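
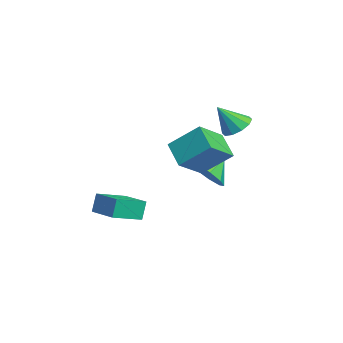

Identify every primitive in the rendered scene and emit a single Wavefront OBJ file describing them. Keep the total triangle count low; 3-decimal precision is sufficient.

v -1.249 2.816 0.412
v -0.39 3.272 0.292
v -1.571 3.604 1.108
v -0.832 3.492 -0.162
v -1.469 3.396 -0.347
v -2.004 3.028 -0.177
v -2.185 2.561 0.269
v -1.928 2.213 0.781
v -1.354 2.147 1.121
v -0.731 2.394 1.129
v -0.35 2.838 0.801
v 2.896 0.737 3.542
v 3.319 1.902 4.57
v 2.025 1.741 2.764
v 2.447 2.905 3.793
v 3.913 1.035 2.787
v 4.335 2.199 3.816
v 3.041 2.038 2.01
v 3.464 3.203 3.038
v -0.856 4.01 3.162
v -0.224 3.728 2.898
v -0.764 3.17 4.278
v -0.12 4.088 3.16
v -0.297 4.418 3.423
v -0.688 4.592 3.586
v -1.142 4.544 3.587
v -1.488 4.291 3.425
v -1.592 3.931 3.163
v -1.415 3.601 2.9
v -1.024 3.427 2.738
v -0.57 3.476 2.737
v 0.582 -2.028 -0.791
v 0.368 -1.831 0.103
v 0.009 -0.805 -1.197
v -0.205 -0.608 -0.303
v 1.945 -1.332 -0.617
v 1.731 -1.135 0.277
v 1.372 -0.109 -1.023
v 1.158 0.088 -0.129
f 2 1 4
f 2 4 3
f 4 1 5
f 4 5 3
f 5 1 6
f 5 6 3
f 6 1 7
f 6 7 3
f 7 1 8
f 7 8 3
f 8 1 9
f 8 9 3
f 9 1 10
f 9 10 3
f 10 1 11
f 10 11 3
f 11 1 2
f 11 2 3
f 13 15 12
f 16 13 12
f 12 15 14
f 14 16 12
f 13 19 15
f 17 13 16
f 17 19 13
f 15 19 14
f 18 16 14
f 14 19 18
f 18 17 16
f 19 17 18
f 21 20 23
f 21 23 22
f 23 20 24
f 23 24 22
f 24 20 25
f 24 25 22
f 25 20 26
f 25 26 22
f 26 20 27
f 26 27 22
f 27 20 28
f 27 28 22
f 28 20 29
f 28 29 22
f 29 20 30
f 29 30 22
f 30 20 31
f 30 31 22
f 31 20 21
f 31 21 22
f 33 35 32
f 36 33 32
f 32 35 34
f 34 36 32
f 33 39 35
f 37 33 36
f 37 39 33
f 35 39 34
f 38 36 34
f 34 39 38
f 38 37 36
f 39 37 38



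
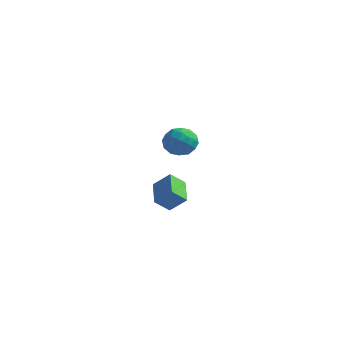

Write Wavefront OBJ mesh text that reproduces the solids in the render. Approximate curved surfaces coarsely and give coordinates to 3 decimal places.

v 1.502 -2.784 1.256
v 1.116 -3.526 1.955
v 2.364 -2.463 2.071
v 1.979 -3.205 2.771
v 2.541 -3.935 0.609
v 2.156 -4.677 1.309
v 3.404 -3.614 1.425
v 3.018 -4.356 2.124
v -2.673 4.147 2.314
v -2.286 3.753 3.222
v -2.694 2.567 1.638
v -2.307 2.173 2.546
v -3.296 2.558 2.513
v -3.283 3.534 2.931
v -1.697 2.786 1.929
v -1.684 3.762 2.347
v -1.682 2.912 2.983
v -2.671 2.771 3.344
v -2.309 3.549 1.516
v -3.298 3.408 1.877
v -2.477 4.088 2.827
v -2.503 2.232 2.033
v -3.084 2.457 2.014
v -2.856 2.226 2.547
v -3.064 3.96 2.657
v -2.836 3.728 3.19
v -3.43 3.026 2.773
v -2.144 2.592 1.67
v -1.916 2.36 2.203
v -2.124 4.094 2.313
v -1.896 3.863 2.846
v -1.55 3.294 2.087
v -1.895 3.363 3.22
v -1.908 2.435 2.823
v -1.549 2.795 2.461
v -1.541 3.368 2.706
v -2.476 3.28 3.433
v -2.489 2.352 3.035
v -3.07 2.577 3.016
v -3.063 3.151 3.262
v -2.121 2.786 3.293
v -2.491 3.968 1.825
v -2.504 3.04 1.427
v -1.917 3.169 1.598
v -1.91 3.743 1.844
v -3.072 3.885 2.037
v -3.085 2.957 1.64
v -3.439 2.952 2.154
v -3.431 3.525 2.399
v -2.859 3.534 1.567
f 2 4 1
f 5 2 1
f 1 4 3
f 3 5 1
f 2 8 4
f 6 2 5
f 6 8 2
f 4 8 3
f 7 5 3
f 3 8 7
f 7 6 5
f 8 6 7
f 9 46 25
f 46 20 49
f 25 49 14
f 46 49 25
f 9 25 21
f 25 14 26
f 21 26 10
f 25 26 21
f 9 21 30
f 21 10 31
f 30 31 16
f 21 31 30
f 9 30 42
f 30 16 45
f 42 45 19
f 30 45 42
f 9 42 46
f 42 19 50
f 46 50 20
f 42 50 46
f 10 26 37
f 26 14 40
f 37 40 18
f 26 40 37
f 14 49 27
f 49 20 48
f 27 48 13
f 49 48 27
f 20 50 47
f 50 19 43
f 47 43 11
f 50 43 47
f 19 45 44
f 45 16 32
f 44 32 15
f 45 32 44
f 16 31 36
f 31 10 33
f 36 33 17
f 31 33 36
f 12 38 24
f 38 18 39
f 24 39 13
f 38 39 24
f 12 24 22
f 24 13 23
f 22 23 11
f 24 23 22
f 12 22 29
f 22 11 28
f 29 28 15
f 22 28 29
f 12 29 34
f 29 15 35
f 34 35 17
f 29 35 34
f 12 34 38
f 34 17 41
f 38 41 18
f 34 41 38
f 13 39 27
f 39 18 40
f 27 40 14
f 39 40 27
f 11 23 47
f 23 13 48
f 47 48 20
f 23 48 47
f 15 28 44
f 28 11 43
f 44 43 19
f 28 43 44
f 17 35 36
f 35 15 32
f 36 32 16
f 35 32 36
f 18 41 37
f 41 17 33
f 37 33 10
f 41 33 37



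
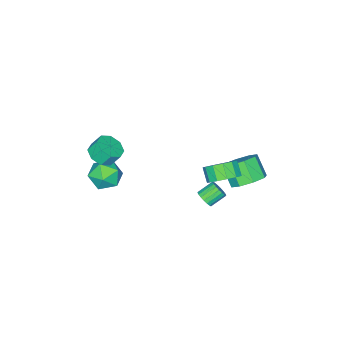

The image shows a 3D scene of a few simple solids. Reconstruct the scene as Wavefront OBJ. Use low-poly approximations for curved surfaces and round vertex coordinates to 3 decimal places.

v -1.16 3.884 2.486
v -0.707 4.416 3.201
v -1.086 3.787 3.909
v -1.54 3.256 3.194
v -1.216 4.646 3.132
v -1.596 4.017 3.84
v -1.709 4.634 2.858
v -2.088 4.005 3.566
v -2.027 4.384 2.466
v -2.406 3.755 3.174
v -2.07 3.975 2.08
v -2.449 3.346 2.788
v -1.824 3.538 1.823
v -2.203 2.909 2.531
v -1.368 3.211 1.777
v -1.747 2.582 2.484
v -0.846 3.097 1.955
v -1.225 2.469 2.663
v -0.423 3.234 2.303
v -0.803 2.605 3.011
v -0.235 3.577 2.708
v -0.614 2.948 3.416
v -0.341 4.018 3.043
v -0.72 3.389 3.751
v -3.14 4.088 0.874
v -2.13 4.206 1.268
v -2.451 3.251 2.379
v -3.46 3.132 1.986
v -2.665 4.76 1.589
v -2.985 3.805 2.7
v -3.478 4.92 1.492
v -3.798 3.964 2.603
v -4.093 4.592 1.033
v -4.413 3.637 2.144
v -4.149 3.969 0.481
v -4.47 3.014 1.592
v -3.615 3.415 0.16
v -3.935 2.46 1.271
v -2.802 3.256 0.257
v -3.122 2.3 1.368
v -2.187 3.583 0.716
v -2.507 2.628 1.827
v 0.544 -3.808 1.14
v 1.41 -3.754 1.448
v 1.081 -3.277 2.288
v 0.216 -3.332 1.98
v 1.226 -3.196 1.059
v 0.897 -2.719 1.899
v 0.643 -2.997 0.718
v 0.314 -2.52 1.558
v 0.002 -3.273 0.624
v -0.326 -2.796 1.464
v -0.321 -3.863 0.832
v -0.65 -3.386 1.672
v -0.137 -4.421 1.221
v -0.466 -3.944 2.061
v 0.446 -4.62 1.562
v 0.117 -4.143 2.402
v 1.086 -4.344 1.656
v 0.758 -3.867 2.496
v -1.964 1.818 -1.413
v -1.6 1.855 -0.926
v -2.451 2.259 -0.319
v -2.816 2.222 -0.807
v -1.568 2.098 -1.043
v -2.419 2.501 -0.437
v -1.615 2.285 -1.234
v -2.466 2.689 -0.628
v -1.732 2.38 -1.46
v -2.583 2.784 -0.854
v -1.894 2.364 -1.677
v -2.745 2.767 -1.071
v -2.07 2.239 -1.842
v -2.921 2.643 -1.236
v -2.226 2.031 -1.922
v -3.077 2.435 -1.315
v -2.329 1.781 -1.901
v -3.18 2.185 -1.294
v -2.361 1.539 -1.783
v -3.212 1.942 -1.177
v -2.314 1.351 -1.592
v -3.165 1.755 -0.986
v -2.197 1.256 -1.366
v -3.048 1.66 -0.76
v -2.035 1.273 -1.149
v -2.886 1.676 -0.543
v -1.859 1.397 -0.984
v -2.71 1.801 -0.378
v -1.703 1.605 -0.905
v -2.554 2.009 -0.298
v 0.448 -2.599 0.355
v 1.52 -2.818 0.092
v -0.1 -3.902 -0.792
v 0.972 -4.121 -1.055
v 0.581 -4.373 -0.03
v 0.92 -3.568 0.678
v 0.5 -3.152 -1.378
v 0.839 -2.347 -0.67
v 1.552 -3.16 -0.979
v 1.602 -3.915 -0.146
v -0.182 -2.805 -0.554
v -0.132 -3.56 0.279
f 2 1 5
f 2 5 3
f 3 5 6
f 3 6 4
f 5 1 7
f 5 7 6
f 6 7 8
f 6 8 4
f 7 1 9
f 7 9 8
f 8 9 10
f 8 10 4
f 9 1 11
f 9 11 10
f 10 11 12
f 10 12 4
f 11 1 13
f 11 13 12
f 12 13 14
f 12 14 4
f 13 1 15
f 13 15 14
f 14 15 16
f 14 16 4
f 15 1 17
f 15 17 16
f 16 17 18
f 16 18 4
f 17 1 19
f 17 19 18
f 18 19 20
f 18 20 4
f 19 1 21
f 19 21 20
f 20 21 22
f 20 22 4
f 21 1 23
f 21 23 22
f 22 23 24
f 22 24 4
f 23 1 2
f 23 2 24
f 24 2 3
f 24 3 4
f 26 25 29
f 26 29 27
f 27 29 30
f 27 30 28
f 29 25 31
f 29 31 30
f 30 31 32
f 30 32 28
f 31 25 33
f 31 33 32
f 32 33 34
f 32 34 28
f 33 25 35
f 33 35 34
f 34 35 36
f 34 36 28
f 35 25 37
f 35 37 36
f 36 37 38
f 36 38 28
f 37 25 39
f 37 39 38
f 38 39 40
f 38 40 28
f 39 25 41
f 39 41 40
f 40 41 42
f 40 42 28
f 41 25 26
f 41 26 42
f 42 26 27
f 42 27 28
f 44 43 47
f 44 47 45
f 45 47 48
f 45 48 46
f 47 43 49
f 47 49 48
f 48 49 50
f 48 50 46
f 49 43 51
f 49 51 50
f 50 51 52
f 50 52 46
f 51 43 53
f 51 53 52
f 52 53 54
f 52 54 46
f 53 43 55
f 53 55 54
f 54 55 56
f 54 56 46
f 55 43 57
f 55 57 56
f 56 57 58
f 56 58 46
f 57 43 59
f 57 59 58
f 58 59 60
f 58 60 46
f 59 43 44
f 59 44 60
f 60 44 45
f 60 45 46
f 62 61 65
f 62 65 63
f 63 65 66
f 63 66 64
f 65 61 67
f 65 67 66
f 66 67 68
f 66 68 64
f 67 61 69
f 67 69 68
f 68 69 70
f 68 70 64
f 69 61 71
f 69 71 70
f 70 71 72
f 70 72 64
f 71 61 73
f 71 73 72
f 72 73 74
f 72 74 64
f 73 61 75
f 73 75 74
f 74 75 76
f 74 76 64
f 75 61 77
f 75 77 76
f 76 77 78
f 76 78 64
f 77 61 79
f 77 79 78
f 78 79 80
f 78 80 64
f 79 61 81
f 79 81 80
f 80 81 82
f 80 82 64
f 81 61 83
f 81 83 82
f 82 83 84
f 82 84 64
f 83 61 85
f 83 85 84
f 84 85 86
f 84 86 64
f 85 61 87
f 85 87 86
f 86 87 88
f 86 88 64
f 87 61 89
f 87 89 88
f 88 89 90
f 88 90 64
f 89 61 62
f 89 62 90
f 90 62 63
f 90 63 64
f 91 102 96
f 91 96 92
f 91 92 98
f 91 98 101
f 91 101 102
f 92 96 100
f 96 102 95
f 102 101 93
f 101 98 97
f 98 92 99
f 94 100 95
f 94 95 93
f 94 93 97
f 94 97 99
f 94 99 100
f 95 100 96
f 93 95 102
f 97 93 101
f 99 97 98
f 100 99 92



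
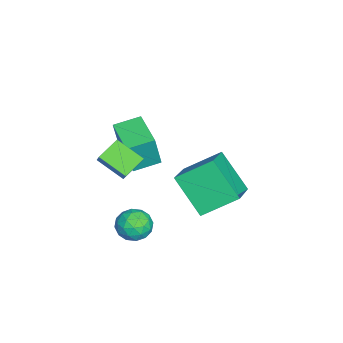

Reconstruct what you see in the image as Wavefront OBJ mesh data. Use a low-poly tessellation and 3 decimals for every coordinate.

v 1.41 -1.559 -3.149
v 2.136 -1.135 -3.115
v 2.004 -2.625 -2.545
v 2.73 -2.201 -2.511
v 2.079 -1.961 -2.034
v 1.713 -1.302 -2.407
v 2.427 -2.458 -3.253
v 2.061 -1.799 -3.626
v 2.765 -1.691 -3.179
v 2.55 -1.384 -2.426
v 1.59 -2.376 -3.234
v 1.375 -2.069 -2.481
v 1.721 -1.253 -3.185
v 2.419 -2.507 -2.475
v 2.036 -2.365 -2.195
v 2.463 -2.116 -2.175
v 1.472 -1.352 -2.769
v 1.899 -1.103 -2.749
v 1.866 -1.588 -2.114
v 2.241 -2.657 -2.911
v 2.668 -2.408 -2.891
v 1.677 -1.644 -3.485
v 2.104 -1.395 -3.465
v 2.274 -2.172 -3.546
v 2.517 -1.331 -3.202
v 2.866 -1.958 -2.847
v 2.688 -2.108 -3.283
v 2.473 -1.721 -3.503
v 2.391 -1.151 -2.76
v 2.74 -1.777 -2.405
v 2.358 -1.636 -2.124
v 2.142 -1.249 -2.344
v 2.76 -1.477 -2.797
v 1.4 -1.983 -3.255
v 1.749 -2.609 -2.9
v 1.998 -2.511 -3.316
v 1.782 -2.124 -3.536
v 1.274 -1.802 -2.813
v 1.623 -2.429 -2.458
v 1.667 -2.039 -2.157
v 1.452 -1.652 -2.377
v 1.38 -2.283 -2.863
v 0.6 -3.633 -0.08
v -0.211 -3.014 0.428
v 1.049 -2.463 -0.79
v 0.237 -1.844 -0.282
v 1.243 -3.416 0.682
v 0.431 -2.797 1.19
v 1.691 -2.246 -0.028
v 0.88 -1.627 0.48
v -3.564 -3.419 -2.682
v -3.274 -3.645 -0.981
v -4.136 -2.278 -2.432
v -3.846 -2.505 -0.732
v -1.914 -2.555 -2.848
v -1.624 -2.782 -1.148
v -2.486 -1.415 -2.599
v -2.196 -1.641 -0.898
v -0.073 -0.127 -0.823
v 1.584 -0.288 0.007
v -0.425 1.412 0.18
v 1.232 1.25 1.009
v 0.808 1.07 -2.349
v 2.465 0.908 -1.52
v 0.456 2.608 -1.347
v 2.113 2.447 -0.517
f 1 38 17
f 38 12 41
f 17 41 6
f 38 41 17
f 1 17 13
f 17 6 18
f 13 18 2
f 17 18 13
f 1 13 22
f 13 2 23
f 22 23 8
f 13 23 22
f 1 22 34
f 22 8 37
f 34 37 11
f 22 37 34
f 1 34 38
f 34 11 42
f 38 42 12
f 34 42 38
f 2 18 29
f 18 6 32
f 29 32 10
f 18 32 29
f 6 41 19
f 41 12 40
f 19 40 5
f 41 40 19
f 12 42 39
f 42 11 35
f 39 35 3
f 42 35 39
f 11 37 36
f 37 8 24
f 36 24 7
f 37 24 36
f 8 23 28
f 23 2 25
f 28 25 9
f 23 25 28
f 4 30 16
f 30 10 31
f 16 31 5
f 30 31 16
f 4 16 14
f 16 5 15
f 14 15 3
f 16 15 14
f 4 14 21
f 14 3 20
f 21 20 7
f 14 20 21
f 4 21 26
f 21 7 27
f 26 27 9
f 21 27 26
f 4 26 30
f 26 9 33
f 30 33 10
f 26 33 30
f 5 31 19
f 31 10 32
f 19 32 6
f 31 32 19
f 3 15 39
f 15 5 40
f 39 40 12
f 15 40 39
f 7 20 36
f 20 3 35
f 36 35 11
f 20 35 36
f 9 27 28
f 27 7 24
f 28 24 8
f 27 24 28
f 10 33 29
f 33 9 25
f 29 25 2
f 33 25 29
f 44 46 43
f 47 44 43
f 43 46 45
f 45 47 43
f 44 50 46
f 48 44 47
f 48 50 44
f 46 50 45
f 49 47 45
f 45 50 49
f 49 48 47
f 50 48 49
f 52 54 51
f 55 52 51
f 51 54 53
f 53 55 51
f 52 58 54
f 56 52 55
f 56 58 52
f 54 58 53
f 57 55 53
f 53 58 57
f 57 56 55
f 58 56 57
f 60 62 59
f 63 60 59
f 59 62 61
f 61 63 59
f 60 66 62
f 64 60 63
f 64 66 60
f 62 66 61
f 65 63 61
f 61 66 65
f 65 64 63
f 66 64 65



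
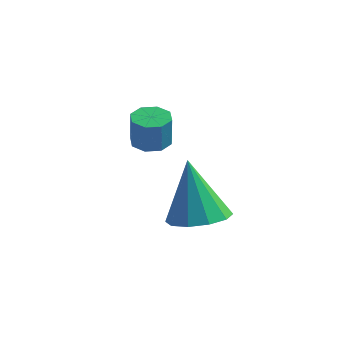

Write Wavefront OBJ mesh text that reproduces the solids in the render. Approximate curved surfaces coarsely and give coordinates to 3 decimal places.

v 2.388 -2.565 -4.029
v 3.319 -2.71 -3.725
v 1.792 -2.115 -1.991
v 3.258 -2.12 -3.873
v 2.864 -1.699 -4.081
v 2.289 -1.61 -4.269
v 1.751 -1.886 -4.365
v 1.456 -2.421 -4.333
v 1.517 -3.011 -4.184
v 1.911 -3.431 -3.976
v 2.486 -3.521 -3.789
v 3.024 -3.245 -3.692
v -0.88 0.826 -3.56
v -0.33 0.452 -3.639
v -0.25 0.32 -2.46
v -0.8 0.694 -2.38
v -0.223 0.951 -3.591
v -0.142 0.819 -2.411
v -0.501 1.377 -3.524
v -0.42 1.245 -2.344
v -1.001 1.48 -3.478
v -0.92 1.348 -2.298
v -1.43 1.2 -3.48
v -1.35 1.068 -2.301
v -1.538 0.701 -3.529
v -1.457 0.569 -2.349
v -1.26 0.275 -3.596
v -1.179 0.143 -2.416
v -0.76 0.172 -3.642
v -0.679 0.04 -2.462
f 2 1 4
f 2 4 3
f 4 1 5
f 4 5 3
f 5 1 6
f 5 6 3
f 6 1 7
f 6 7 3
f 7 1 8
f 7 8 3
f 8 1 9
f 8 9 3
f 9 1 10
f 9 10 3
f 10 1 11
f 10 11 3
f 11 1 12
f 11 12 3
f 12 1 2
f 12 2 3
f 14 13 17
f 14 17 15
f 15 17 18
f 15 18 16
f 17 13 19
f 17 19 18
f 18 19 20
f 18 20 16
f 19 13 21
f 19 21 20
f 20 21 22
f 20 22 16
f 21 13 23
f 21 23 22
f 22 23 24
f 22 24 16
f 23 13 25
f 23 25 24
f 24 25 26
f 24 26 16
f 25 13 27
f 25 27 26
f 26 27 28
f 26 28 16
f 27 13 29
f 27 29 28
f 28 29 30
f 28 30 16
f 29 13 14
f 29 14 30
f 30 14 15
f 30 15 16



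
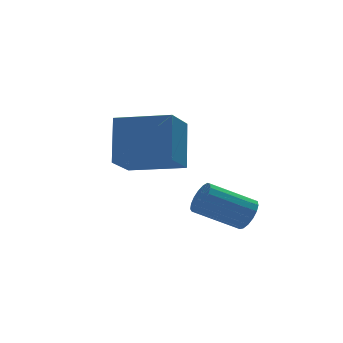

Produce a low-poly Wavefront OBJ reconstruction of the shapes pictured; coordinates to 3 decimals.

v -4.38 2.618 0.737
v -5.433 1.56 1.687
v -3.893 3.665 2.443
v -4.947 2.607 3.393
v -2.713 1.273 1.087
v -3.767 0.215 2.037
v -2.227 2.32 2.793
v -3.28 1.262 3.743
v -1.668 -1.49 -0.288
v -1.454 -1.838 0.267
v -3.017 -1.337 1.184
v -3.232 -0.99 0.628
v -1.331 -1.534 0.312
v -2.894 -1.034 1.228
v -1.285 -1.221 0.218
v -2.848 -0.72 1.135
v -1.327 -0.969 0.009
v -2.89 -0.469 0.926
v -1.448 -0.837 -0.269
v -3.011 -0.336 0.648
v -1.619 -0.854 -0.551
v -3.182 -0.354 0.366
v -1.801 -1.017 -0.773
v -3.364 -0.517 0.144
v -1.953 -1.289 -0.884
v -3.516 -0.788 0.033
v -2.04 -1.606 -0.858
v -3.603 -1.106 0.059
v -2.042 -1.897 -0.702
v -3.605 -1.397 0.215
v -1.958 -2.095 -0.452
v -3.521 -1.595 0.465
v -1.808 -2.154 -0.163
v -3.371 -1.654 0.754
v -1.626 -2.062 0.096
v -3.189 -1.561 1.013
f 2 4 1
f 5 2 1
f 1 4 3
f 3 5 1
f 2 8 4
f 6 2 5
f 6 8 2
f 4 8 3
f 7 5 3
f 3 8 7
f 7 6 5
f 8 6 7
f 10 9 13
f 10 13 11
f 11 13 14
f 11 14 12
f 13 9 15
f 13 15 14
f 14 15 16
f 14 16 12
f 15 9 17
f 15 17 16
f 16 17 18
f 16 18 12
f 17 9 19
f 17 19 18
f 18 19 20
f 18 20 12
f 19 9 21
f 19 21 20
f 20 21 22
f 20 22 12
f 21 9 23
f 21 23 22
f 22 23 24
f 22 24 12
f 23 9 25
f 23 25 24
f 24 25 26
f 24 26 12
f 25 9 27
f 25 27 26
f 26 27 28
f 26 28 12
f 27 9 29
f 27 29 28
f 28 29 30
f 28 30 12
f 29 9 31
f 29 31 30
f 30 31 32
f 30 32 12
f 31 9 33
f 31 33 32
f 32 33 34
f 32 34 12
f 33 9 35
f 33 35 34
f 34 35 36
f 34 36 12
f 35 9 10
f 35 10 36
f 36 10 11
f 36 11 12



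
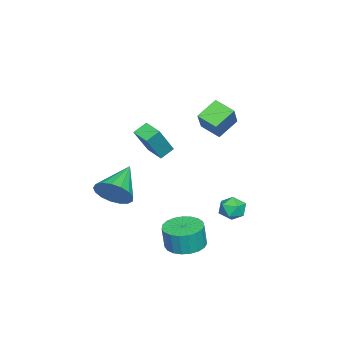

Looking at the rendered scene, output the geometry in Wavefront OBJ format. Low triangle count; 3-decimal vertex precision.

v 3.658 -1.905 0.113
v 4.081 -2.308 0.997
v 1.782 -1.735 1.087
v 4.151 -1.808 1.046
v 4.108 -1.33 0.881
v 3.963 -0.984 0.54
v 3.747 -0.848 0.101
v 3.511 -0.955 -0.335
v 3.308 -1.28 -0.669
v 3.186 -1.747 -0.823
v 3.171 -2.251 -0.763
v 3.268 -2.675 -0.502
v 3.455 -2.923 -0.101
v 3.687 -2.937 0.35
v 3.913 -2.715 0.746
v -2.01 -2.159 0.3
v -0.916 -2.538 2.04
v -2.603 -1.679 0.777
v -1.51 -2.058 2.517
v -1.41 -1.242 0.123
v -0.317 -1.621 1.863
v -2.004 -0.762 0.6
v -0.91 -1.141 2.34
v -0.549 2.131 2.653
v -0.894 1.062 3.075
v -1.531 2.745 3.403
v -1.876 1.676 3.826
v 0.496 2.284 3.894
v 0.151 1.215 4.317
v -0.486 2.898 4.645
v -0.831 1.829 5.067
v -0.872 2.916 -1.893
v -0.463 3.584 -1.794
v 0.163 2.356 -2.386
v 0.572 3.024 -2.287
v 0.344 2.605 -1.659
v -0.296 2.951 -1.355
v -0.004 2.989 -2.825
v -0.644 3.335 -2.521
v 0.073 3.629 -2.371
v 0.288 3.391 -1.65
v -0.588 2.549 -2.53
v -0.373 2.311 -1.809
v 3.13 1.628 -3.085
v 3.919 0.963 -3.215
v 4.058 0.866 -1.886
v 3.27 1.532 -1.755
v 4.123 1.344 -3.209
v 4.262 1.248 -1.88
v 4.156 1.774 -3.181
v 4.295 1.678 -1.852
v 4.011 2.179 -3.137
v 4.15 2.083 -1.808
v 3.714 2.489 -3.083
v 3.853 2.393 -1.754
v 3.316 2.65 -3.03
v 3.455 2.554 -1.701
v 2.886 2.634 -2.986
v 3.025 2.538 -1.657
v 2.498 2.445 -2.959
v 2.637 2.348 -1.63
v 2.22 2.114 -2.954
v 2.359 2.017 -1.625
v 2.099 1.699 -2.972
v 2.238 1.603 -1.642
v 2.156 1.272 -3.009
v 2.295 1.175 -1.679
v 2.382 0.906 -3.059
v 2.521 0.81 -1.729
v 2.737 0.666 -3.113
v 2.876 0.569 -1.784
v 3.161 0.592 -3.163
v 3.3 0.495 -1.834
v 3.578 0.697 -3.199
v 3.717 0.6 -1.87
f 2 1 4
f 2 4 3
f 4 1 5
f 4 5 3
f 5 1 6
f 5 6 3
f 6 1 7
f 6 7 3
f 7 1 8
f 7 8 3
f 8 1 9
f 8 9 3
f 9 1 10
f 9 10 3
f 10 1 11
f 10 11 3
f 11 1 12
f 11 12 3
f 12 1 13
f 12 13 3
f 13 1 14
f 13 14 3
f 14 1 15
f 14 15 3
f 15 1 2
f 15 2 3
f 17 19 16
f 20 17 16
f 16 19 18
f 18 20 16
f 17 23 19
f 21 17 20
f 21 23 17
f 19 23 18
f 22 20 18
f 18 23 22
f 22 21 20
f 23 21 22
f 25 27 24
f 28 25 24
f 24 27 26
f 26 28 24
f 25 31 27
f 29 25 28
f 29 31 25
f 27 31 26
f 30 28 26
f 26 31 30
f 30 29 28
f 31 29 30
f 32 43 37
f 32 37 33
f 32 33 39
f 32 39 42
f 32 42 43
f 33 37 41
f 37 43 36
f 43 42 34
f 42 39 38
f 39 33 40
f 35 41 36
f 35 36 34
f 35 34 38
f 35 38 40
f 35 40 41
f 36 41 37
f 34 36 43
f 38 34 42
f 40 38 39
f 41 40 33
f 45 44 48
f 45 48 46
f 46 48 49
f 46 49 47
f 48 44 50
f 48 50 49
f 49 50 51
f 49 51 47
f 50 44 52
f 50 52 51
f 51 52 53
f 51 53 47
f 52 44 54
f 52 54 53
f 53 54 55
f 53 55 47
f 54 44 56
f 54 56 55
f 55 56 57
f 55 57 47
f 56 44 58
f 56 58 57
f 57 58 59
f 57 59 47
f 58 44 60
f 58 60 59
f 59 60 61
f 59 61 47
f 60 44 62
f 60 62 61
f 61 62 63
f 61 63 47
f 62 44 64
f 62 64 63
f 63 64 65
f 63 65 47
f 64 44 66
f 64 66 65
f 65 66 67
f 65 67 47
f 66 44 68
f 66 68 67
f 67 68 69
f 67 69 47
f 68 44 70
f 68 70 69
f 69 70 71
f 69 71 47
f 70 44 72
f 70 72 71
f 71 72 73
f 71 73 47
f 72 44 74
f 72 74 73
f 73 74 75
f 73 75 47
f 74 44 45
f 74 45 75
f 75 45 46
f 75 46 47



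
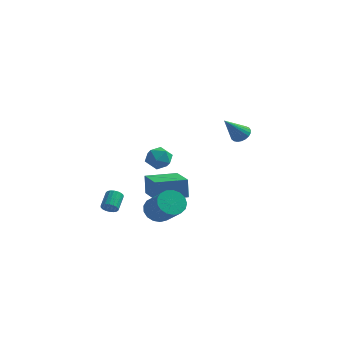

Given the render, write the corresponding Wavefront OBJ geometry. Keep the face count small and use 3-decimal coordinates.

v -1.091 -3.312 -3.597
v -0.771 -3.807 -4.276
v 0.41 -4.764 -3.023
v 0.091 -4.268 -2.343
v -0.507 -3.467 -4.264
v 0.674 -4.423 -3.011
v -0.378 -3.091 -4.1
v 0.803 -4.047 -2.846
v -0.411 -2.765 -3.82
v 0.77 -3.722 -2.566
v -0.6 -2.565 -3.488
v 0.581 -3.521 -2.235
v -0.902 -2.535 -3.182
v 0.279 -3.492 -1.929
v -1.246 -2.684 -2.971
v -0.065 -3.641 -1.717
v -1.555 -2.977 -2.903
v -0.374 -3.933 -1.649
v -1.758 -3.346 -2.994
v -0.577 -4.302 -1.74
v -1.807 -3.707 -3.223
v -0.626 -4.664 -1.97
v -1.693 -3.978 -3.538
v -0.512 -4.935 -2.284
v -1.44 -4.096 -3.866
v -0.259 -5.053 -2.613
v -1.107 -4.035 -4.133
v 0.074 -4.991 -2.879
v 1.369 3.975 -0.381
v 1.76 4.318 0.057
v 0.691 2.905 1.061
v 1.522 4.471 0.058
v 1.258 4.538 -0.016
v 1.013 4.508 -0.153
v 0.829 4.386 -0.33
v 0.739 4.193 -0.516
v 0.758 3.962 -0.679
v 0.882 3.733 -0.79
v 1.09 3.547 -0.83
v 1.347 3.434 -0.793
v 1.608 3.415 -0.685
v 1.827 3.493 -0.524
v 1.967 3.654 -0.338
v 2.004 3.871 -0.16
v 1.931 4.106 -0.021
v -3.672 -4.157 -3.517
v -3.219 -4.261 -3.285
v -3.295 -3.268 -2.691
v -3.748 -3.163 -2.923
v -3.154 -4.143 -3.473
v -3.23 -3.15 -2.879
v -3.192 -4.028 -3.671
v -3.268 -3.035 -3.076
v -3.325 -3.938 -3.837
v -3.401 -2.945 -3.243
v -3.527 -3.892 -3.941
v -3.603 -2.899 -3.346
v -3.757 -3.898 -3.96
v -3.834 -2.905 -3.366
v -3.971 -3.955 -3.892
v -4.047 -2.962 -3.298
v -4.125 -4.052 -3.749
v -4.201 -3.059 -3.155
v -4.19 -4.17 -3.561
v -4.266 -3.177 -2.967
v -4.152 -4.285 -3.364
v -4.228 -3.292 -2.769
v -4.019 -4.375 -3.197
v -4.095 -3.382 -2.603
v -3.817 -4.421 -3.094
v -3.893 -3.428 -2.499
v -3.586 -4.415 -3.074
v -3.663 -3.422 -2.48
v -3.373 -4.358 -3.142
v -3.449 -3.365 -2.548
v -2.035 0.671 -2.11
v -1.636 0.092 -1.542
v -3.224 0.688 -1.258
v -2.825 0.109 -0.69
v -2.519 0.957 -0.76
v -1.784 0.946 -1.286
v -3.076 -0.166 -1.514
v -2.341 -0.177 -2.04
v -2.279 -0.426 -1.173
v -1.936 0.269 -0.707
v -2.924 0.511 -2.093
v -2.581 1.206 -1.627
v -2.979 -0.349 -4.007
v -3.116 -0.112 -2.736
v -1.403 0.816 -4.054
v -1.54 1.053 -2.784
v -1.72 -2.033 -3.556
v -1.857 -1.796 -2.286
v -0.144 -0.868 -3.604
v -0.281 -0.631 -2.333
f 2 1 5
f 2 5 3
f 3 5 6
f 3 6 4
f 5 1 7
f 5 7 6
f 6 7 8
f 6 8 4
f 7 1 9
f 7 9 8
f 8 9 10
f 8 10 4
f 9 1 11
f 9 11 10
f 10 11 12
f 10 12 4
f 11 1 13
f 11 13 12
f 12 13 14
f 12 14 4
f 13 1 15
f 13 15 14
f 14 15 16
f 14 16 4
f 15 1 17
f 15 17 16
f 16 17 18
f 16 18 4
f 17 1 19
f 17 19 18
f 18 19 20
f 18 20 4
f 19 1 21
f 19 21 20
f 20 21 22
f 20 22 4
f 21 1 23
f 21 23 22
f 22 23 24
f 22 24 4
f 23 1 25
f 23 25 24
f 24 25 26
f 24 26 4
f 25 1 27
f 25 27 26
f 26 27 28
f 26 28 4
f 27 1 2
f 27 2 28
f 28 2 3
f 28 3 4
f 30 29 32
f 30 32 31
f 32 29 33
f 32 33 31
f 33 29 34
f 33 34 31
f 34 29 35
f 34 35 31
f 35 29 36
f 35 36 31
f 36 29 37
f 36 37 31
f 37 29 38
f 37 38 31
f 38 29 39
f 38 39 31
f 39 29 40
f 39 40 31
f 40 29 41
f 40 41 31
f 41 29 42
f 41 42 31
f 42 29 43
f 42 43 31
f 43 29 44
f 43 44 31
f 44 29 45
f 44 45 31
f 45 29 30
f 45 30 31
f 47 46 50
f 47 50 48
f 48 50 51
f 48 51 49
f 50 46 52
f 50 52 51
f 51 52 53
f 51 53 49
f 52 46 54
f 52 54 53
f 53 54 55
f 53 55 49
f 54 46 56
f 54 56 55
f 55 56 57
f 55 57 49
f 56 46 58
f 56 58 57
f 57 58 59
f 57 59 49
f 58 46 60
f 58 60 59
f 59 60 61
f 59 61 49
f 60 46 62
f 60 62 61
f 61 62 63
f 61 63 49
f 62 46 64
f 62 64 63
f 63 64 65
f 63 65 49
f 64 46 66
f 64 66 65
f 65 66 67
f 65 67 49
f 66 46 68
f 66 68 67
f 67 68 69
f 67 69 49
f 68 46 70
f 68 70 69
f 69 70 71
f 69 71 49
f 70 46 72
f 70 72 71
f 71 72 73
f 71 73 49
f 72 46 74
f 72 74 73
f 73 74 75
f 73 75 49
f 74 46 47
f 74 47 75
f 75 47 48
f 75 48 49
f 76 87 81
f 76 81 77
f 76 77 83
f 76 83 86
f 76 86 87
f 77 81 85
f 81 87 80
f 87 86 78
f 86 83 82
f 83 77 84
f 79 85 80
f 79 80 78
f 79 78 82
f 79 82 84
f 79 84 85
f 80 85 81
f 78 80 87
f 82 78 86
f 84 82 83
f 85 84 77
f 89 91 88
f 92 89 88
f 88 91 90
f 90 92 88
f 89 95 91
f 93 89 92
f 93 95 89
f 91 95 90
f 94 92 90
f 90 95 94
f 94 93 92
f 95 93 94



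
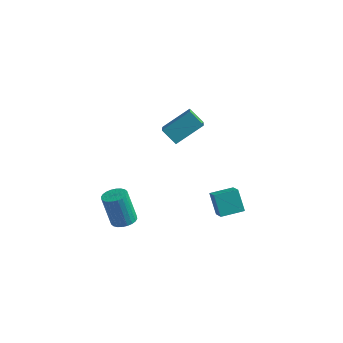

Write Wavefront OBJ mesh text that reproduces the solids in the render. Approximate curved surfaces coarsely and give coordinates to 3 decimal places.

v -3.278 -2.934 -3.577
v -2.623 -2.888 -3.399
v -3.107 -3.001 -1.586
v -3.762 -3.046 -1.763
v -2.694 -2.633 -3.402
v -3.178 -2.745 -1.589
v -2.854 -2.423 -3.432
v -3.337 -2.535 -1.618
v -3.078 -2.291 -3.483
v -3.561 -2.403 -1.67
v -3.333 -2.256 -3.549
v -3.816 -2.369 -1.736
v -3.579 -2.325 -3.619
v -4.063 -2.438 -1.806
v -3.78 -2.487 -3.683
v -4.263 -2.599 -1.869
v -3.904 -2.716 -3.73
v -4.388 -2.829 -1.917
v -3.933 -2.979 -3.754
v -4.417 -3.092 -1.941
v -3.862 -3.235 -3.751
v -4.346 -3.347 -1.938
v -3.703 -3.445 -3.722
v -4.186 -3.557 -1.908
v -3.479 -3.577 -3.67
v -3.962 -3.689 -1.857
v -3.224 -3.611 -3.604
v -3.707 -3.724 -1.791
v -2.977 -3.542 -3.534
v -3.461 -3.655 -1.721
v -2.777 -3.381 -3.471
v -3.26 -3.493 -1.657
v -2.652 -3.151 -3.423
v -3.136 -3.264 -1.61
v -1.818 -0.389 1.449
v -2.608 -0.402 2.156
v -0.966 0.789 2.422
v -1.755 0.776 3.13
v -1.025 -1.676 2.31
v -1.814 -1.689 3.018
v -0.172 -0.498 3.284
v -0.962 -0.511 3.991
v -0.15 0.753 -4.299
v -0.753 1.086 -3.138
v 0.676 1.719 -4.148
v 0.073 2.052 -2.986
v 0.507 0.108 -3.774
v -0.096 0.441 -2.612
v 1.333 1.074 -3.622
v 0.73 1.407 -2.461
f 2 1 5
f 2 5 3
f 3 5 6
f 3 6 4
f 5 1 7
f 5 7 6
f 6 7 8
f 6 8 4
f 7 1 9
f 7 9 8
f 8 9 10
f 8 10 4
f 9 1 11
f 9 11 10
f 10 11 12
f 10 12 4
f 11 1 13
f 11 13 12
f 12 13 14
f 12 14 4
f 13 1 15
f 13 15 14
f 14 15 16
f 14 16 4
f 15 1 17
f 15 17 16
f 16 17 18
f 16 18 4
f 17 1 19
f 17 19 18
f 18 19 20
f 18 20 4
f 19 1 21
f 19 21 20
f 20 21 22
f 20 22 4
f 21 1 23
f 21 23 22
f 22 23 24
f 22 24 4
f 23 1 25
f 23 25 24
f 24 25 26
f 24 26 4
f 25 1 27
f 25 27 26
f 26 27 28
f 26 28 4
f 27 1 29
f 27 29 28
f 28 29 30
f 28 30 4
f 29 1 31
f 29 31 30
f 30 31 32
f 30 32 4
f 31 1 33
f 31 33 32
f 32 33 34
f 32 34 4
f 33 1 2
f 33 2 34
f 34 2 3
f 34 3 4
f 36 38 35
f 39 36 35
f 35 38 37
f 37 39 35
f 36 42 38
f 40 36 39
f 40 42 36
f 38 42 37
f 41 39 37
f 37 42 41
f 41 40 39
f 42 40 41
f 44 46 43
f 47 44 43
f 43 46 45
f 45 47 43
f 44 50 46
f 48 44 47
f 48 50 44
f 46 50 45
f 49 47 45
f 45 50 49
f 49 48 47
f 50 48 49



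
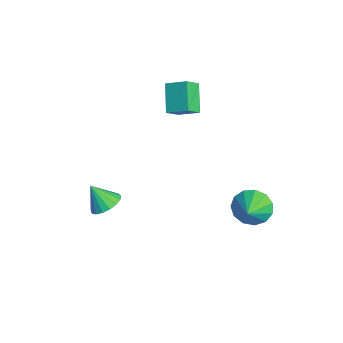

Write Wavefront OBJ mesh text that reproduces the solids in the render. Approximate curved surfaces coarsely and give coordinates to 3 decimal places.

v -1.244 -3.301 -4.254
v -0.419 -3.603 -4.112
v -1.696 -3.979 -3.066
v -0.429 -3.232 -3.904
v -0.625 -2.876 -3.776
v -0.963 -2.618 -3.757
v -1.366 -2.516 -3.852
v -1.741 -2.594 -4.04
v -2.001 -2.834 -4.276
v -2.089 -3.181 -4.507
v -1.982 -3.556 -4.68
v -1.707 -3.872 -4.756
v -1.326 -4.057 -4.716
v -0.925 -4.07 -4.571
v -0.598 -3.906 -4.353
v 2.786 3.115 -1.9
v 3.343 3.132 -2.778
v 3.874 2.605 -1.22
v 3.425 3.651 -2.52
v 3.305 4.001 -2.065
v 3.02 4.069 -1.558
v 2.661 3.834 -1.159
v 2.341 3.371 -0.995
v 2.163 2.827 -1.118
v 2.183 2.374 -1.49
v 2.394 2.156 -1.991
v 2.729 2.243 -2.464
v 3.083 2.607 -2.757
v -2.634 0.666 0.895
v -2.171 -0.046 1.593
v -3.941 0.902 2.003
v -3.478 0.189 2.701
v -2.002 1.611 1.439
v -1.539 0.898 2.137
v -3.309 1.846 2.547
v -2.846 1.134 3.245
f 2 1 4
f 2 4 3
f 4 1 5
f 4 5 3
f 5 1 6
f 5 6 3
f 6 1 7
f 6 7 3
f 7 1 8
f 7 8 3
f 8 1 9
f 8 9 3
f 9 1 10
f 9 10 3
f 10 1 11
f 10 11 3
f 11 1 12
f 11 12 3
f 12 1 13
f 12 13 3
f 13 1 14
f 13 14 3
f 14 1 15
f 14 15 3
f 15 1 2
f 15 2 3
f 17 16 19
f 17 19 18
f 19 16 20
f 19 20 18
f 20 16 21
f 20 21 18
f 21 16 22
f 21 22 18
f 22 16 23
f 22 23 18
f 23 16 24
f 23 24 18
f 24 16 25
f 24 25 18
f 25 16 26
f 25 26 18
f 26 16 27
f 26 27 18
f 27 16 28
f 27 28 18
f 28 16 17
f 28 17 18
f 30 32 29
f 33 30 29
f 29 32 31
f 31 33 29
f 30 36 32
f 34 30 33
f 34 36 30
f 32 36 31
f 35 33 31
f 31 36 35
f 35 34 33
f 36 34 35



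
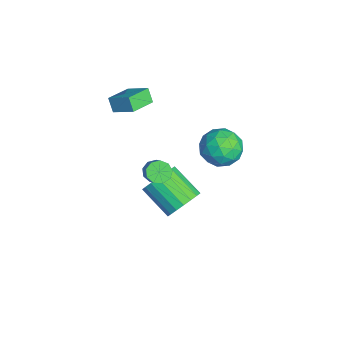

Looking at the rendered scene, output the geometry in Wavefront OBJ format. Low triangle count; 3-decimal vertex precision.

v -4.056 -1.827 2.171
v -3.319 -0.965 2.826
v -4.96 -0.818 1.86
v -4.223 0.044 2.515
v -3.637 -1.664 1.485
v -2.9 -0.802 2.14
v -4.541 -0.655 1.174
v -3.804 0.207 1.829
v 0.53 3.449 2.803
v 1.207 2.706 2.46
v -0.707 2.774 1.82
v -0.03 2.031 1.477
v -0.367 2.018 2.484
v 0.398 2.435 3.091
v 0.102 3.045 1.189
v 0.867 3.462 1.796
v 0.943 2.457 1.462
v 0.653 1.822 2.263
v -0.153 3.658 2.017
v -0.443 3.023 2.818
v 0.977 3.137 2.718
v -0.477 2.343 1.562
v -0.675 2.335 2.154
v -0.277 1.899 1.953
v 0.501 2.977 3.089
v 0.9 2.541 2.887
v -0.026 2.136 2.901
v -0.4 2.939 1.393
v -0.001 2.503 1.191
v 0.777 3.581 2.327
v 1.175 3.145 2.126
v 0.526 3.344 1.379
v 1.22 2.554 1.93
v 0.493 2.157 1.352
v 0.57 2.753 1.182
v 1.02 2.998 1.539
v 1.05 2.181 2.4
v 0.322 1.784 1.822
v 0.124 1.776 2.414
v 0.574 2.021 2.771
v 0.894 2.034 1.814
v 0.178 3.696 2.458
v -0.55 3.299 1.88
v -0.074 3.459 1.509
v 0.376 3.704 1.866
v 0.007 3.323 2.928
v -0.72 2.926 2.35
v -0.52 2.482 2.741
v -0.07 2.727 3.098
v -0.394 3.446 2.466
v -1.233 1.307 -3.735
v -0.479 0.845 -3.269
v -1.713 -0.19 -2.299
v -2.467 0.273 -2.765
v -0.561 1.192 -3.003
v -1.795 0.158 -2.033
v -0.777 1.563 -2.883
v -2.011 0.528 -1.912
v -1.083 1.882 -2.931
v -2.317 0.848 -1.961
v -1.418 2.088 -3.138
v -2.652 1.053 -2.168
v -1.717 2.139 -3.464
v -2.951 1.105 -2.494
v -1.92 2.026 -3.843
v -3.154 0.991 -2.873
v -1.987 1.77 -4.201
v -3.221 0.735 -3.231
v -1.905 1.422 -4.467
v -3.139 0.388 -3.497
v -1.689 1.052 -4.588
v -2.923 0.017 -3.617
v -1.383 0.732 -4.539
v -2.617 -0.302 -3.569
v -1.048 0.527 -4.332
v -2.282 -0.508 -3.362
v -0.749 0.475 -4.006
v -1.983 -0.559 -3.036
v -0.546 0.589 -3.627
v -1.78 -0.446 -2.657
v 0.932 -0.3 1.505
v 1.343 -0.199 1.094
v 2.34 -0.158 2.105
v 1.928 -0.26 2.515
v 1.193 0.151 1.229
v 2.19 0.191 2.239
v 0.92 0.289 1.492
v 1.917 0.33 2.502
v 0.653 0.152 1.761
v 1.65 0.193 2.772
v 0.516 -0.197 1.911
v 1.513 -0.156 2.921
v 0.573 -0.594 1.87
v 1.57 -0.553 2.881
v 0.798 -0.854 1.659
v 1.795 -0.813 2.669
v 1.086 -0.855 1.375
v 2.082 -0.814 2.386
v 1.301 -0.596 1.152
v 2.298 -0.555 2.163
f 2 4 1
f 5 2 1
f 1 4 3
f 3 5 1
f 2 8 4
f 6 2 5
f 6 8 2
f 4 8 3
f 7 5 3
f 3 8 7
f 7 6 5
f 8 6 7
f 9 46 25
f 46 20 49
f 25 49 14
f 46 49 25
f 9 25 21
f 25 14 26
f 21 26 10
f 25 26 21
f 9 21 30
f 21 10 31
f 30 31 16
f 21 31 30
f 9 30 42
f 30 16 45
f 42 45 19
f 30 45 42
f 9 42 46
f 42 19 50
f 46 50 20
f 42 50 46
f 10 26 37
f 26 14 40
f 37 40 18
f 26 40 37
f 14 49 27
f 49 20 48
f 27 48 13
f 49 48 27
f 20 50 47
f 50 19 43
f 47 43 11
f 50 43 47
f 19 45 44
f 45 16 32
f 44 32 15
f 45 32 44
f 16 31 36
f 31 10 33
f 36 33 17
f 31 33 36
f 12 38 24
f 38 18 39
f 24 39 13
f 38 39 24
f 12 24 22
f 24 13 23
f 22 23 11
f 24 23 22
f 12 22 29
f 22 11 28
f 29 28 15
f 22 28 29
f 12 29 34
f 29 15 35
f 34 35 17
f 29 35 34
f 12 34 38
f 34 17 41
f 38 41 18
f 34 41 38
f 13 39 27
f 39 18 40
f 27 40 14
f 39 40 27
f 11 23 47
f 23 13 48
f 47 48 20
f 23 48 47
f 15 28 44
f 28 11 43
f 44 43 19
f 28 43 44
f 17 35 36
f 35 15 32
f 36 32 16
f 35 32 36
f 18 41 37
f 41 17 33
f 37 33 10
f 41 33 37
f 52 51 55
f 52 55 53
f 53 55 56
f 53 56 54
f 55 51 57
f 55 57 56
f 56 57 58
f 56 58 54
f 57 51 59
f 57 59 58
f 58 59 60
f 58 60 54
f 59 51 61
f 59 61 60
f 60 61 62
f 60 62 54
f 61 51 63
f 61 63 62
f 62 63 64
f 62 64 54
f 63 51 65
f 63 65 64
f 64 65 66
f 64 66 54
f 65 51 67
f 65 67 66
f 66 67 68
f 66 68 54
f 67 51 69
f 67 69 68
f 68 69 70
f 68 70 54
f 69 51 71
f 69 71 70
f 70 71 72
f 70 72 54
f 71 51 73
f 71 73 72
f 72 73 74
f 72 74 54
f 73 51 75
f 73 75 74
f 74 75 76
f 74 76 54
f 75 51 77
f 75 77 76
f 76 77 78
f 76 78 54
f 77 51 79
f 77 79 78
f 78 79 80
f 78 80 54
f 79 51 52
f 79 52 80
f 80 52 53
f 80 53 54
f 82 81 85
f 82 85 83
f 83 85 86
f 83 86 84
f 85 81 87
f 85 87 86
f 86 87 88
f 86 88 84
f 87 81 89
f 87 89 88
f 88 89 90
f 88 90 84
f 89 81 91
f 89 91 90
f 90 91 92
f 90 92 84
f 91 81 93
f 91 93 92
f 92 93 94
f 92 94 84
f 93 81 95
f 93 95 94
f 94 95 96
f 94 96 84
f 95 81 97
f 95 97 96
f 96 97 98
f 96 98 84
f 97 81 99
f 97 99 98
f 98 99 100
f 98 100 84
f 99 81 82
f 99 82 100
f 100 82 83
f 100 83 84



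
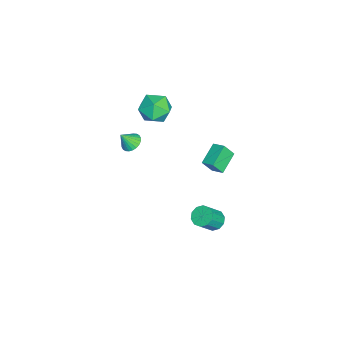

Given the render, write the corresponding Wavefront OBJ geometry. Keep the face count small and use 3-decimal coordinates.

v -0.778 -2.074 -0.339
v -0.114 -1.862 -0.399
v -0.502 -2.666 0.619
v -0.219 -1.662 -0.246
v -0.41 -1.526 -0.106
v -0.657 -1.472 -0.002
v -0.922 -1.511 0.051
v -1.166 -1.635 0.044
v -1.35 -1.825 -0.021
v -1.447 -2.054 -0.134
v -1.442 -2.286 -0.279
v -1.336 -2.485 -0.433
v -1.146 -2.622 -0.572
v -0.899 -2.675 -0.676
v -0.633 -2.637 -0.729
v -0.39 -2.513 -0.722
v -0.206 -2.322 -0.657
v -0.109 -2.093 -0.544
v -1.62 0.265 2.698
v -0.671 -0.08 2.135
v -1.509 -1.24 3.805
v -0.56 -1.585 3.242
v -0.524 -0.644 3.913
v -0.593 0.286 3.229
v -1.587 -1.606 2.711
v -1.656 -0.676 2.027
v -0.65 -1.236 2.142
v 0.007 -0.641 2.886
v -2.187 -0.679 3.054
v -1.53 -0.084 3.798
v 1.92 3.294 -4.605
v 2.332 2.898 -5.075
v 3.111 2.27 -3.865
v 2.7 2.666 -3.395
v 2.543 3.297 -5.004
v 3.323 2.67 -3.794
v 2.517 3.695 -4.781
v 3.296 3.068 -3.571
v 2.262 3.94 -4.49
v 3.041 3.312 -3.28
v 1.877 3.938 -4.243
v 2.656 3.31 -3.033
v 1.509 3.69 -4.135
v 2.288 3.062 -2.925
v 1.297 3.29 -4.206
v 2.077 2.663 -2.996
v 1.324 2.892 -4.429
v 2.103 2.265 -3.219
v 1.579 2.648 -4.72
v 2.358 2.02 -3.51
v 1.964 2.65 -4.967
v 2.743 2.022 -3.757
v 4.241 3.398 2.985
v 4.457 2.844 3.875
v 3.005 3.887 3.59
v 3.221 3.332 4.479
v 4.659 4.068 3.301
v 4.875 3.513 4.19
v 3.423 4.556 3.905
v 3.639 4.002 4.795
f 2 1 4
f 2 4 3
f 4 1 5
f 4 5 3
f 5 1 6
f 5 6 3
f 6 1 7
f 6 7 3
f 7 1 8
f 7 8 3
f 8 1 9
f 8 9 3
f 9 1 10
f 9 10 3
f 10 1 11
f 10 11 3
f 11 1 12
f 11 12 3
f 12 1 13
f 12 13 3
f 13 1 14
f 13 14 3
f 14 1 15
f 14 15 3
f 15 1 16
f 15 16 3
f 16 1 17
f 16 17 3
f 17 1 18
f 17 18 3
f 18 1 2
f 18 2 3
f 19 30 24
f 19 24 20
f 19 20 26
f 19 26 29
f 19 29 30
f 20 24 28
f 24 30 23
f 30 29 21
f 29 26 25
f 26 20 27
f 22 28 23
f 22 23 21
f 22 21 25
f 22 25 27
f 22 27 28
f 23 28 24
f 21 23 30
f 25 21 29
f 27 25 26
f 28 27 20
f 32 31 35
f 32 35 33
f 33 35 36
f 33 36 34
f 35 31 37
f 35 37 36
f 36 37 38
f 36 38 34
f 37 31 39
f 37 39 38
f 38 39 40
f 38 40 34
f 39 31 41
f 39 41 40
f 40 41 42
f 40 42 34
f 41 31 43
f 41 43 42
f 42 43 44
f 42 44 34
f 43 31 45
f 43 45 44
f 44 45 46
f 44 46 34
f 45 31 47
f 45 47 46
f 46 47 48
f 46 48 34
f 47 31 49
f 47 49 48
f 48 49 50
f 48 50 34
f 49 31 51
f 49 51 50
f 50 51 52
f 50 52 34
f 51 31 32
f 51 32 52
f 52 32 33
f 52 33 34
f 54 56 53
f 57 54 53
f 53 56 55
f 55 57 53
f 54 60 56
f 58 54 57
f 58 60 54
f 56 60 55
f 59 57 55
f 55 60 59
f 59 58 57
f 60 58 59



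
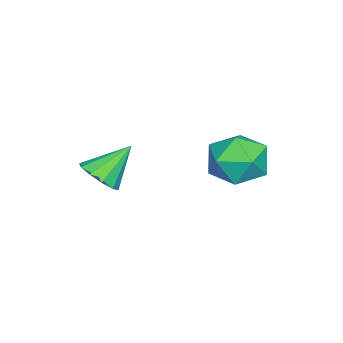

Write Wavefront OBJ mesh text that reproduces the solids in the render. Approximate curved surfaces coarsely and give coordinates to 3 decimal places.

v 1.744 -1.363 -0.778
v 2.096 -1.819 -0.208
v 0.976 -0.537 0.358
v 2.391 -1.425 -0.295
v 2.44 -1.007 -0.566
v 2.223 -0.725 -0.918
v 1.822 -0.687 -1.216
v 1.392 -0.907 -1.347
v 1.097 -1.301 -1.26
v 1.048 -1.719 -0.989
v 1.265 -2.001 -0.637
v 1.665 -2.039 -0.339
v -1.907 3.118 -2.003
v -1.237 2.804 -1.073
v -2.763 1.396 -1.967
v -2.093 1.082 -1.037
v -2.933 1.913 -0.91
v -2.404 2.977 -0.932
v -1.596 1.223 -2.108
v -1.067 2.287 -2.13
v -1.045 1.633 -1.138
v -1.871 2.059 -0.398
v -2.129 2.141 -2.642
v -2.955 2.567 -1.902
f 2 1 4
f 2 4 3
f 4 1 5
f 4 5 3
f 5 1 6
f 5 6 3
f 6 1 7
f 6 7 3
f 7 1 8
f 7 8 3
f 8 1 9
f 8 9 3
f 9 1 10
f 9 10 3
f 10 1 11
f 10 11 3
f 11 1 12
f 11 12 3
f 12 1 2
f 12 2 3
f 13 24 18
f 13 18 14
f 13 14 20
f 13 20 23
f 13 23 24
f 14 18 22
f 18 24 17
f 24 23 15
f 23 20 19
f 20 14 21
f 16 22 17
f 16 17 15
f 16 15 19
f 16 19 21
f 16 21 22
f 17 22 18
f 15 17 24
f 19 15 23
f 21 19 20
f 22 21 14



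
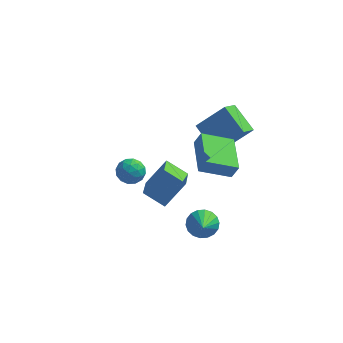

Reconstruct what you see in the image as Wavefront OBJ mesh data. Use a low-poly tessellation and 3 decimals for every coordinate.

v -1.417 -0.81 -0.719
v -1.195 -2.509 0.17
v -0.534 -0.047 0.517
v -0.312 -1.746 1.406
v -0.308 -1.014 -1.386
v -0.086 -2.713 -0.497
v 0.575 -0.251 -0.15
v 0.797 -1.95 0.739
v 1.383 -0.585 -3.778
v 2.198 -0.388 -3.727
v 1.677 -2.135 -2.502
v 2.046 -0.188 -3.45
v 1.764 -0.067 -3.238
v 1.405 -0.048 -3.132
v 1.043 -0.136 -3.155
v 0.747 -0.313 -3.301
v 0.578 -0.543 -3.542
v 0.568 -0.782 -3.83
v 0.719 -0.981 -4.107
v 1.002 -1.103 -4.319
v 1.36 -1.121 -4.425
v 1.723 -1.034 -4.402
v 2.018 -0.857 -4.255
v 2.188 -0.627 -4.015
v 1.564 -2.949 2.836
v 1.908 -2.942 3.602
v 0.988 -0.955 3.078
v 1.332 -0.948 3.844
v 3.068 -2.432 2.156
v 3.412 -2.425 2.922
v 2.492 -0.438 2.398
v 2.836 -0.431 3.164
v 1.031 2.126 1.76
v 0.659 1.307 2.262
v 2.405 2.402 3.229
v 2.033 1.583 3.731
v 2.147 1.097 0.909
v 1.775 0.278 1.411
v 3.521 1.373 2.378
v 3.149 0.554 2.88
v -3.374 3.518 -3.765
v -2.644 3.526 -3.368
v -3.356 2.174 -3.772
v -2.626 2.182 -3.375
v -3.315 2.427 -2.982
v -3.327 3.258 -2.977
v -2.673 2.442 -4.163
v -2.685 3.273 -4.158
v -2.211 2.861 -3.614
v -2.608 2.852 -2.884
v -3.392 2.848 -4.256
v -3.789 2.839 -3.526
v -3.011 3.64 -3.566
v -2.989 2.06 -3.574
v -3.394 2.204 -3.343
v -2.965 2.209 -3.11
v -3.412 3.482 -3.336
v -2.983 3.487 -3.103
v -3.377 2.841 -2.876
v -3.017 2.213 -4.037
v -2.588 2.218 -3.804
v -3.035 3.491 -4.03
v -2.606 3.496 -3.797
v -2.623 2.859 -4.264
v -2.327 3.254 -3.477
v -2.316 2.464 -3.481
v -2.344 2.617 -3.944
v -2.351 3.105 -3.942
v -2.561 3.248 -3.048
v -2.55 2.458 -3.052
v -2.955 2.603 -2.821
v -2.962 3.091 -2.819
v -2.306 2.858 -3.193
v -3.45 3.242 -4.088
v -3.439 2.452 -4.092
v -3.038 2.609 -4.321
v -3.045 3.097 -4.319
v -3.684 3.236 -3.659
v -3.673 2.446 -3.663
v -3.649 2.595 -3.198
v -3.656 3.083 -3.196
v -3.694 2.842 -3.947
f 2 4 1
f 5 2 1
f 1 4 3
f 3 5 1
f 2 8 4
f 6 2 5
f 6 8 2
f 4 8 3
f 7 5 3
f 3 8 7
f 7 6 5
f 8 6 7
f 10 9 12
f 10 12 11
f 12 9 13
f 12 13 11
f 13 9 14
f 13 14 11
f 14 9 15
f 14 15 11
f 15 9 16
f 15 16 11
f 16 9 17
f 16 17 11
f 17 9 18
f 17 18 11
f 18 9 19
f 18 19 11
f 19 9 20
f 19 20 11
f 20 9 21
f 20 21 11
f 21 9 22
f 21 22 11
f 22 9 23
f 22 23 11
f 23 9 24
f 23 24 11
f 24 9 10
f 24 10 11
f 26 28 25
f 29 26 25
f 25 28 27
f 27 29 25
f 26 32 28
f 30 26 29
f 30 32 26
f 28 32 27
f 31 29 27
f 27 32 31
f 31 30 29
f 32 30 31
f 34 36 33
f 37 34 33
f 33 36 35
f 35 37 33
f 34 40 36
f 38 34 37
f 38 40 34
f 36 40 35
f 39 37 35
f 35 40 39
f 39 38 37
f 40 38 39
f 41 78 57
f 78 52 81
f 57 81 46
f 78 81 57
f 41 57 53
f 57 46 58
f 53 58 42
f 57 58 53
f 41 53 62
f 53 42 63
f 62 63 48
f 53 63 62
f 41 62 74
f 62 48 77
f 74 77 51
f 62 77 74
f 41 74 78
f 74 51 82
f 78 82 52
f 74 82 78
f 42 58 69
f 58 46 72
f 69 72 50
f 58 72 69
f 46 81 59
f 81 52 80
f 59 80 45
f 81 80 59
f 52 82 79
f 82 51 75
f 79 75 43
f 82 75 79
f 51 77 76
f 77 48 64
f 76 64 47
f 77 64 76
f 48 63 68
f 63 42 65
f 68 65 49
f 63 65 68
f 44 70 56
f 70 50 71
f 56 71 45
f 70 71 56
f 44 56 54
f 56 45 55
f 54 55 43
f 56 55 54
f 44 54 61
f 54 43 60
f 61 60 47
f 54 60 61
f 44 61 66
f 61 47 67
f 66 67 49
f 61 67 66
f 44 66 70
f 66 49 73
f 70 73 50
f 66 73 70
f 45 71 59
f 71 50 72
f 59 72 46
f 71 72 59
f 43 55 79
f 55 45 80
f 79 80 52
f 55 80 79
f 47 60 76
f 60 43 75
f 76 75 51
f 60 75 76
f 49 67 68
f 67 47 64
f 68 64 48
f 67 64 68
f 50 73 69
f 73 49 65
f 69 65 42
f 73 65 69



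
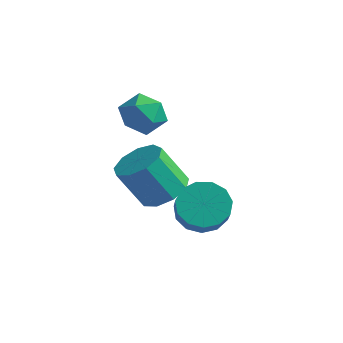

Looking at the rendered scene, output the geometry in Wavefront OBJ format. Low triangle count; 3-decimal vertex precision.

v 1.607 0.841 -0.682
v 2.221 1.5 -0.162
v 1.367 0.997 1.483
v 0.753 0.339 0.962
v 1.627 1.833 -0.368
v 0.774 1.33 1.276
v 1.024 1.702 -0.722
v 0.17 1.199 0.923
v 0.693 1.168 -1.057
v -0.161 0.665 0.588
v 0.79 0.482 -1.216
v -0.064 -0.021 0.428
v 1.269 -0.036 -1.126
v 0.415 -0.539 0.518
v 1.906 -0.144 -0.828
v 1.052 -0.647 0.816
v 2.403 0.21 -0.462
v 1.549 -0.293 1.182
v 2.528 0.859 -0.199
v 1.674 0.356 1.446
v 3.033 1.125 -1.346
v 3.426 0.491 -2.07
v 4.02 -0.319 -1.039
v 3.627 0.315 -0.314
v 3.83 0.906 -1.977
v 4.424 0.095 -0.946
v 3.98 1.39 -1.683
v 4.574 0.579 -0.652
v 3.83 1.79 -1.282
v 4.424 0.979 -0.251
v 3.427 1.979 -0.901
v 4.021 1.168 0.13
v 2.899 1.897 -0.662
v 3.493 1.086 0.37
v 2.413 1.57 -0.639
v 3.007 0.759 0.392
v 2.124 1.102 -0.841
v 2.718 0.291 0.191
v 2.124 0.641 -1.203
v 2.718 -0.17 -0.171
v 2.412 0.334 -1.61
v 3.006 -0.477 -0.579
v 2.898 0.278 -1.934
v 3.491 -0.532 -0.902
v 0.316 1.133 3.987
v 0.776 1.733 3.335
v 0.604 -0.133 3.025
v 1.064 0.467 2.373
v 1.482 0.281 3.261
v 1.304 1.064 3.855
v 0.076 0.536 2.505
v -0.102 1.319 3.099
v 0.628 1.365 2.418
v 1.496 1.207 2.886
v -0.116 0.393 3.474
v 0.752 0.235 3.942
f 2 1 5
f 2 5 3
f 3 5 6
f 3 6 4
f 5 1 7
f 5 7 6
f 6 7 8
f 6 8 4
f 7 1 9
f 7 9 8
f 8 9 10
f 8 10 4
f 9 1 11
f 9 11 10
f 10 11 12
f 10 12 4
f 11 1 13
f 11 13 12
f 12 13 14
f 12 14 4
f 13 1 15
f 13 15 14
f 14 15 16
f 14 16 4
f 15 1 17
f 15 17 16
f 16 17 18
f 16 18 4
f 17 1 19
f 17 19 18
f 18 19 20
f 18 20 4
f 19 1 2
f 19 2 20
f 20 2 3
f 20 3 4
f 22 21 25
f 22 25 23
f 23 25 26
f 23 26 24
f 25 21 27
f 25 27 26
f 26 27 28
f 26 28 24
f 27 21 29
f 27 29 28
f 28 29 30
f 28 30 24
f 29 21 31
f 29 31 30
f 30 31 32
f 30 32 24
f 31 21 33
f 31 33 32
f 32 33 34
f 32 34 24
f 33 21 35
f 33 35 34
f 34 35 36
f 34 36 24
f 35 21 37
f 35 37 36
f 36 37 38
f 36 38 24
f 37 21 39
f 37 39 38
f 38 39 40
f 38 40 24
f 39 21 41
f 39 41 40
f 40 41 42
f 40 42 24
f 41 21 43
f 41 43 42
f 42 43 44
f 42 44 24
f 43 21 22
f 43 22 44
f 44 22 23
f 44 23 24
f 45 56 50
f 45 50 46
f 45 46 52
f 45 52 55
f 45 55 56
f 46 50 54
f 50 56 49
f 56 55 47
f 55 52 51
f 52 46 53
f 48 54 49
f 48 49 47
f 48 47 51
f 48 51 53
f 48 53 54
f 49 54 50
f 47 49 56
f 51 47 55
f 53 51 52
f 54 53 46



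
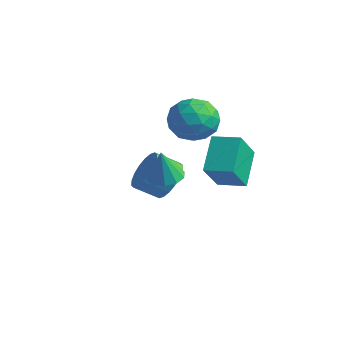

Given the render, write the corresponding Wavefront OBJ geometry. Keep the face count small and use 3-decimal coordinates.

v -1.656 1.085 -1.008
v -0.862 0.953 -0.415
v -1.49 0.123 0.241
v -2.284 0.255 -0.352
v -1.084 1.281 -0.212
v -1.712 0.451 0.444
v -1.419 1.57 -0.166
v -2.047 0.74 0.489
v -1.801 1.763 -0.288
v -2.429 0.934 0.368
v -2.154 1.822 -0.552
v -2.782 0.993 0.104
v -2.409 1.735 -0.906
v -3.037 0.905 -0.25
v -2.515 1.519 -1.281
v -3.143 0.689 -0.625
v -2.45 1.217 -1.601
v -3.078 0.387 -0.945
v -2.228 0.889 -1.804
v -2.856 0.059 -1.148
v -1.893 0.6 -1.849
v -2.521 -0.23 -1.194
v -1.511 0.406 -1.728
v -2.139 -0.423 -1.072
v -1.158 0.347 -1.464
v -1.786 -0.482 -0.808
v -0.903 0.435 -1.11
v -1.531 -0.395 -0.454
v -0.797 0.651 -0.735
v -1.425 -0.179 -0.079
v -1.189 2.068 3.565
v -0.747 2.564 2.631
v -0.593 0.416 2.969
v -0.151 0.912 2.035
v 0.316 1.108 3.063
v -0.052 2.129 3.431
v -1.288 0.851 2.169
v -1.656 1.872 2.537
v -0.809 1.812 1.768
v 0.183 1.971 2.32
v -1.523 1.009 3.28
v -0.531 1.168 3.832
v -1.02 2.461 3.15
v -0.32 0.519 2.45
v -0.045 0.634 3.054
v 0.215 0.926 2.505
v -0.611 2.205 3.621
v -0.352 2.497 3.071
v 0.273 1.641 3.325
v -0.988 0.483 2.529
v -0.729 0.775 1.979
v -1.555 2.054 3.095
v -1.295 2.346 2.546
v -1.613 1.339 2.275
v -0.797 2.311 2.094
v -0.447 1.34 1.744
v -1.115 1.304 1.823
v -1.331 1.904 2.039
v -0.214 2.404 2.419
v 0.136 1.433 2.068
v 0.411 1.548 2.673
v 0.194 2.148 2.889
v -0.25 1.962 1.911
v -1.476 1.547 3.532
v -1.126 0.576 3.181
v -1.534 0.832 2.711
v -1.751 1.432 2.927
v -0.893 1.64 3.856
v -0.543 0.669 3.506
v -0.009 1.076 3.561
v -0.225 1.676 3.777
v -1.09 1.018 3.689
v 1.864 -2.046 1.971
v 2.598 -2.124 1.917
v 1.936 -2.334 3.369
v 2.508 -1.685 2.011
v 2.173 -1.385 2.091
v 1.719 -1.337 2.124
v 1.321 -1.56 2.099
v 1.13 -1.969 2.025
v 1.219 -2.407 1.93
v 1.555 -2.708 1.851
v 2.008 -2.756 1.817
v 2.407 -2.532 1.842
v 1.989 0.446 0.618
v 2.4 -0.65 1.998
v 1.185 1.564 1.745
v 1.596 0.468 3.126
v 3.024 1.032 0.774
v 3.435 -0.064 2.155
v 2.22 2.15 1.902
v 2.631 1.054 3.282
f 2 1 5
f 2 5 3
f 3 5 6
f 3 6 4
f 5 1 7
f 5 7 6
f 6 7 8
f 6 8 4
f 7 1 9
f 7 9 8
f 8 9 10
f 8 10 4
f 9 1 11
f 9 11 10
f 10 11 12
f 10 12 4
f 11 1 13
f 11 13 12
f 12 13 14
f 12 14 4
f 13 1 15
f 13 15 14
f 14 15 16
f 14 16 4
f 15 1 17
f 15 17 16
f 16 17 18
f 16 18 4
f 17 1 19
f 17 19 18
f 18 19 20
f 18 20 4
f 19 1 21
f 19 21 20
f 20 21 22
f 20 22 4
f 21 1 23
f 21 23 22
f 22 23 24
f 22 24 4
f 23 1 25
f 23 25 24
f 24 25 26
f 24 26 4
f 25 1 27
f 25 27 26
f 26 27 28
f 26 28 4
f 27 1 29
f 27 29 28
f 28 29 30
f 28 30 4
f 29 1 2
f 29 2 30
f 30 2 3
f 30 3 4
f 31 68 47
f 68 42 71
f 47 71 36
f 68 71 47
f 31 47 43
f 47 36 48
f 43 48 32
f 47 48 43
f 31 43 52
f 43 32 53
f 52 53 38
f 43 53 52
f 31 52 64
f 52 38 67
f 64 67 41
f 52 67 64
f 31 64 68
f 64 41 72
f 68 72 42
f 64 72 68
f 32 48 59
f 48 36 62
f 59 62 40
f 48 62 59
f 36 71 49
f 71 42 70
f 49 70 35
f 71 70 49
f 42 72 69
f 72 41 65
f 69 65 33
f 72 65 69
f 41 67 66
f 67 38 54
f 66 54 37
f 67 54 66
f 38 53 58
f 53 32 55
f 58 55 39
f 53 55 58
f 34 60 46
f 60 40 61
f 46 61 35
f 60 61 46
f 34 46 44
f 46 35 45
f 44 45 33
f 46 45 44
f 34 44 51
f 44 33 50
f 51 50 37
f 44 50 51
f 34 51 56
f 51 37 57
f 56 57 39
f 51 57 56
f 34 56 60
f 56 39 63
f 60 63 40
f 56 63 60
f 35 61 49
f 61 40 62
f 49 62 36
f 61 62 49
f 33 45 69
f 45 35 70
f 69 70 42
f 45 70 69
f 37 50 66
f 50 33 65
f 66 65 41
f 50 65 66
f 39 57 58
f 57 37 54
f 58 54 38
f 57 54 58
f 40 63 59
f 63 39 55
f 59 55 32
f 63 55 59
f 74 73 76
f 74 76 75
f 76 73 77
f 76 77 75
f 77 73 78
f 77 78 75
f 78 73 79
f 78 79 75
f 79 73 80
f 79 80 75
f 80 73 81
f 80 81 75
f 81 73 82
f 81 82 75
f 82 73 83
f 82 83 75
f 83 73 84
f 83 84 75
f 84 73 74
f 84 74 75
f 86 88 85
f 89 86 85
f 85 88 87
f 87 89 85
f 86 92 88
f 90 86 89
f 90 92 86
f 88 92 87
f 91 89 87
f 87 92 91
f 91 90 89
f 92 90 91



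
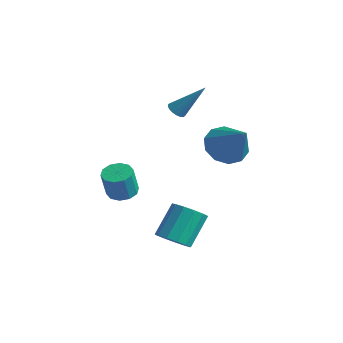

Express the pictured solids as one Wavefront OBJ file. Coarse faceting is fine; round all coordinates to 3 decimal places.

v -2.786 3.253 -0.239
v -2.49 3.505 -0.57
v -1.794 4.107 1.299
v -2.678 3.656 -0.532
v -2.891 3.714 -0.428
v -3.08 3.667 -0.28
v -3.201 3.525 -0.123
v -3.227 3.32 0.007
v -3.152 3.1 0.081
v -2.993 2.915 0.082
v -2.787 2.807 0.009
v -2.58 2.801 -0.121
v -2.42 2.899 -0.278
v -2.345 3.077 -0.426
v -2.37 3.296 -0.531
v 2.944 -2.108 -3.972
v 3.589 -2.447 -3.575
v 3.381 -1.291 -2.251
v 2.736 -0.952 -2.648
v 3.764 -2.107 -3.844
v 3.556 -0.951 -2.52
v 3.679 -1.768 -4.154
v 3.471 -0.612 -2.83
v 3.36 -1.536 -4.406
v 3.152 -0.38 -3.082
v 2.909 -1.486 -4.521
v 2.702 -0.33 -3.196
v 2.469 -1.634 -4.461
v 2.262 -0.478 -3.137
v 2.18 -1.932 -4.246
v 1.973 -0.776 -2.922
v 2.134 -2.286 -3.944
v 1.926 -1.13 -2.62
v 2.344 -2.584 -3.651
v 2.137 -1.428 -2.327
v 2.745 -2.73 -3.46
v 2.537 -1.574 -2.136
v 3.209 -2.679 -3.432
v 3.001 -1.523 -2.107
v 1.009 2.768 -0.791
v 1.606 3.552 -1.257
v 2.551 2.472 0.691
v 1.213 3.838 -0.79
v 0.742 3.716 -0.325
v 0.373 3.231 -0.037
v 0.246 2.569 -0.038
v 0.411 1.983 -0.326
v 0.804 1.697 -0.792
v 1.276 1.819 -1.258
v 1.645 2.304 -1.545
v 1.771 2.966 -1.545
v -0.33 -2.065 -2.386
v 0.095 -2.595 -2.591
v 0.235 -3.006 -1.239
v -0.19 -2.475 -1.034
v 0.346 -2.244 -2.51
v 0.486 -2.654 -1.158
v 0.338 -1.824 -2.382
v 0.478 -2.235 -1.03
v 0.075 -1.497 -2.256
v 0.215 -1.907 -0.903
v -0.342 -1.386 -2.179
v -0.202 -1.796 -0.827
v -0.755 -1.534 -2.181
v -0.615 -1.945 -0.829
v -1.006 -1.886 -2.262
v -0.866 -2.296 -0.91
v -0.998 -2.305 -2.39
v -0.858 -2.716 -1.038
v -0.735 -2.633 -2.517
v -0.595 -3.043 -1.164
v -0.318 -2.744 -2.593
v -0.178 -3.154 -1.241
f 2 1 4
f 2 4 3
f 4 1 5
f 4 5 3
f 5 1 6
f 5 6 3
f 6 1 7
f 6 7 3
f 7 1 8
f 7 8 3
f 8 1 9
f 8 9 3
f 9 1 10
f 9 10 3
f 10 1 11
f 10 11 3
f 11 1 12
f 11 12 3
f 12 1 13
f 12 13 3
f 13 1 14
f 13 14 3
f 14 1 15
f 14 15 3
f 15 1 2
f 15 2 3
f 17 16 20
f 17 20 18
f 18 20 21
f 18 21 19
f 20 16 22
f 20 22 21
f 21 22 23
f 21 23 19
f 22 16 24
f 22 24 23
f 23 24 25
f 23 25 19
f 24 16 26
f 24 26 25
f 25 26 27
f 25 27 19
f 26 16 28
f 26 28 27
f 27 28 29
f 27 29 19
f 28 16 30
f 28 30 29
f 29 30 31
f 29 31 19
f 30 16 32
f 30 32 31
f 31 32 33
f 31 33 19
f 32 16 34
f 32 34 33
f 33 34 35
f 33 35 19
f 34 16 36
f 34 36 35
f 35 36 37
f 35 37 19
f 36 16 38
f 36 38 37
f 37 38 39
f 37 39 19
f 38 16 17
f 38 17 39
f 39 17 18
f 39 18 19
f 41 40 43
f 41 43 42
f 43 40 44
f 43 44 42
f 44 40 45
f 44 45 42
f 45 40 46
f 45 46 42
f 46 40 47
f 46 47 42
f 47 40 48
f 47 48 42
f 48 40 49
f 48 49 42
f 49 40 50
f 49 50 42
f 50 40 51
f 50 51 42
f 51 40 41
f 51 41 42
f 53 52 56
f 53 56 54
f 54 56 57
f 54 57 55
f 56 52 58
f 56 58 57
f 57 58 59
f 57 59 55
f 58 52 60
f 58 60 59
f 59 60 61
f 59 61 55
f 60 52 62
f 60 62 61
f 61 62 63
f 61 63 55
f 62 52 64
f 62 64 63
f 63 64 65
f 63 65 55
f 64 52 66
f 64 66 65
f 65 66 67
f 65 67 55
f 66 52 68
f 66 68 67
f 67 68 69
f 67 69 55
f 68 52 70
f 68 70 69
f 69 70 71
f 69 71 55
f 70 52 72
f 70 72 71
f 71 72 73
f 71 73 55
f 72 52 53
f 72 53 73
f 73 53 54
f 73 54 55



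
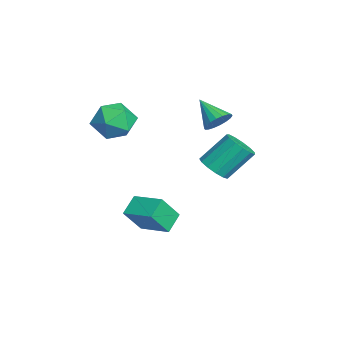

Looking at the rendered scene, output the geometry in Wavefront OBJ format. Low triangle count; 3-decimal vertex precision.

v -0.814 3.217 0.045
v -0.236 2.785 0.338
v -1.886 2.443 1.015
v -0.242 3.059 0.551
v -0.362 3.365 0.663
v -0.571 3.642 0.652
v -0.829 3.834 0.522
v -1.083 3.905 0.296
v -1.285 3.839 0.021
v -1.393 3.65 -0.249
v -1.387 3.375 -0.461
v -1.267 3.069 -0.573
v -1.057 2.793 -0.563
v -0.8 2.6 -0.432
v -0.545 2.53 -0.207
v -0.344 2.596 0.068
v -1.037 -1.051 -0.762
v -0.125 -0.996 0.014
v -1.975 -2.264 0.426
v -1.063 -2.209 1.202
v -1.759 -1.25 1.027
v -1.18 -0.5 0.293
v -0.92 -2.76 0.147
v -0.341 -2.01 -0.587
v -0.053 -2.052 0.576
v -0.572 -1.119 1.12
v -1.528 -2.141 -0.68
v -2.047 -1.208 -0.136
v -0.009 2.93 -2.616
v 0.784 3.277 -2.776
v 0.502 4.576 -1.364
v -0.291 4.23 -1.204
v 0.464 3.521 -3.065
v 0.181 4.821 -1.653
v -0.006 3.578 -3.212
v -0.289 4.878 -1.799
v -0.477 3.429 -3.169
v -0.76 4.729 -1.757
v -0.8 3.122 -2.951
v -1.082 4.421 -1.538
v -0.871 2.754 -2.626
v -1.153 4.053 -1.214
v -0.668 2.442 -2.299
v -0.951 3.741 -0.886
v -0.256 2.285 -2.072
v -0.539 3.584 -0.659
v 0.234 2.333 -2.018
v -0.048 3.632 -0.605
v 0.648 2.57 -2.154
v 0.365 3.87 -0.741
v 0.853 2.922 -2.437
v 0.57 4.222 -1.024
v 2.389 -0.139 -3.915
v 2.821 -0.957 -2.622
v 3.479 1.028 -3.542
v 3.911 0.21 -2.249
v 3.189 -0.69 -4.531
v 3.621 -1.508 -3.238
v 4.279 0.477 -4.158
v 4.711 -0.341 -2.865
f 2 1 4
f 2 4 3
f 4 1 5
f 4 5 3
f 5 1 6
f 5 6 3
f 6 1 7
f 6 7 3
f 7 1 8
f 7 8 3
f 8 1 9
f 8 9 3
f 9 1 10
f 9 10 3
f 10 1 11
f 10 11 3
f 11 1 12
f 11 12 3
f 12 1 13
f 12 13 3
f 13 1 14
f 13 14 3
f 14 1 15
f 14 15 3
f 15 1 16
f 15 16 3
f 16 1 2
f 16 2 3
f 17 28 22
f 17 22 18
f 17 18 24
f 17 24 27
f 17 27 28
f 18 22 26
f 22 28 21
f 28 27 19
f 27 24 23
f 24 18 25
f 20 26 21
f 20 21 19
f 20 19 23
f 20 23 25
f 20 25 26
f 21 26 22
f 19 21 28
f 23 19 27
f 25 23 24
f 26 25 18
f 30 29 33
f 30 33 31
f 31 33 34
f 31 34 32
f 33 29 35
f 33 35 34
f 34 35 36
f 34 36 32
f 35 29 37
f 35 37 36
f 36 37 38
f 36 38 32
f 37 29 39
f 37 39 38
f 38 39 40
f 38 40 32
f 39 29 41
f 39 41 40
f 40 41 42
f 40 42 32
f 41 29 43
f 41 43 42
f 42 43 44
f 42 44 32
f 43 29 45
f 43 45 44
f 44 45 46
f 44 46 32
f 45 29 47
f 45 47 46
f 46 47 48
f 46 48 32
f 47 29 49
f 47 49 48
f 48 49 50
f 48 50 32
f 49 29 51
f 49 51 50
f 50 51 52
f 50 52 32
f 51 29 30
f 51 30 52
f 52 30 31
f 52 31 32
f 54 56 53
f 57 54 53
f 53 56 55
f 55 57 53
f 54 60 56
f 58 54 57
f 58 60 54
f 56 60 55
f 59 57 55
f 55 60 59
f 59 58 57
f 60 58 59



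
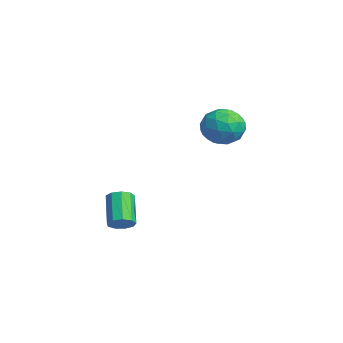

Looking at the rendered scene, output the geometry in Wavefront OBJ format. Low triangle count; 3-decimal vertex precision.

v 1.377 -2.055 -0.172
v 1.784 -1.69 0.161
v 0.59 -1.44 1.345
v 0.183 -1.805 1.012
v 1.557 -1.443 -0.12
v 0.363 -1.193 1.064
v 1.245 -1.483 -0.426
v 0.052 -1.232 0.758
v 0.996 -1.79 -0.612
v -0.198 -1.539 0.572
v 0.924 -2.221 -0.593
v -0.269 -1.971 0.591
v 1.065 -2.575 -0.377
v -0.129 -2.324 0.807
v 1.351 -2.686 -0.065
v 0.157 -2.435 1.12
v 1.649 -2.501 0.197
v 0.456 -2.251 1.381
v 1.82 -2.108 0.286
v 0.627 -1.857 1.47
v -3.18 4.481 4.17
v -2.065 4.628 4.14
v -2.975 2.792 3.52
v -1.86 2.939 3.49
v -2.392 2.869 4.479
v -2.518 3.913 4.881
v -2.522 3.507 2.779
v -2.648 4.551 3.181
v -1.658 4.026 3.28
v -1.578 3.632 4.331
v -3.462 3.788 3.329
v -3.382 3.394 4.38
v -2.64 4.702 4.212
v -2.4 2.718 3.448
v -2.712 2.676 4.03
v -2.057 2.763 4.012
v -2.907 4.282 4.647
v -2.251 4.368 4.63
v -2.443 3.335 4.829
v -2.789 3.052 3.03
v -2.133 3.138 3.013
v -2.983 4.657 3.648
v -2.328 4.744 3.63
v -2.597 4.085 2.831
v -1.746 4.435 3.689
v -1.626 3.443 3.307
v -2.015 3.777 2.889
v -2.089 4.39 3.125
v -1.699 4.203 4.306
v -1.578 3.211 3.924
v -1.891 3.17 4.506
v -1.965 3.783 4.742
v -1.46 3.85 3.801
v -3.462 4.209 3.736
v -3.341 3.217 3.354
v -3.075 3.637 2.918
v -3.149 4.25 3.154
v -3.414 3.977 4.353
v -3.294 2.985 3.971
v -2.951 3.03 4.535
v -3.025 3.643 4.771
v -3.58 3.57 3.859
f 2 1 5
f 2 5 3
f 3 5 6
f 3 6 4
f 5 1 7
f 5 7 6
f 6 7 8
f 6 8 4
f 7 1 9
f 7 9 8
f 8 9 10
f 8 10 4
f 9 1 11
f 9 11 10
f 10 11 12
f 10 12 4
f 11 1 13
f 11 13 12
f 12 13 14
f 12 14 4
f 13 1 15
f 13 15 14
f 14 15 16
f 14 16 4
f 15 1 17
f 15 17 16
f 16 17 18
f 16 18 4
f 17 1 19
f 17 19 18
f 18 19 20
f 18 20 4
f 19 1 2
f 19 2 20
f 20 2 3
f 20 3 4
f 21 58 37
f 58 32 61
f 37 61 26
f 58 61 37
f 21 37 33
f 37 26 38
f 33 38 22
f 37 38 33
f 21 33 42
f 33 22 43
f 42 43 28
f 33 43 42
f 21 42 54
f 42 28 57
f 54 57 31
f 42 57 54
f 21 54 58
f 54 31 62
f 58 62 32
f 54 62 58
f 22 38 49
f 38 26 52
f 49 52 30
f 38 52 49
f 26 61 39
f 61 32 60
f 39 60 25
f 61 60 39
f 32 62 59
f 62 31 55
f 59 55 23
f 62 55 59
f 31 57 56
f 57 28 44
f 56 44 27
f 57 44 56
f 28 43 48
f 43 22 45
f 48 45 29
f 43 45 48
f 24 50 36
f 50 30 51
f 36 51 25
f 50 51 36
f 24 36 34
f 36 25 35
f 34 35 23
f 36 35 34
f 24 34 41
f 34 23 40
f 41 40 27
f 34 40 41
f 24 41 46
f 41 27 47
f 46 47 29
f 41 47 46
f 24 46 50
f 46 29 53
f 50 53 30
f 46 53 50
f 25 51 39
f 51 30 52
f 39 52 26
f 51 52 39
f 23 35 59
f 35 25 60
f 59 60 32
f 35 60 59
f 27 40 56
f 40 23 55
f 56 55 31
f 40 55 56
f 29 47 48
f 47 27 44
f 48 44 28
f 47 44 48
f 30 53 49
f 53 29 45
f 49 45 22
f 53 45 49



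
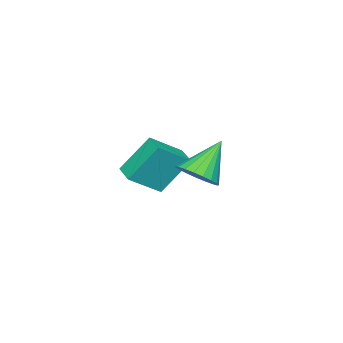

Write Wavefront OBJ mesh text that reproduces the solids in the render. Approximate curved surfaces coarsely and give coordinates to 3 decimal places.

v 4.467 2.055 -1.707
v 5.06 2.3 -1.247
v 3.413 2.325 -0.493
v 4.966 2.579 -1.391
v 4.785 2.768 -1.59
v 4.549 2.834 -1.809
v 4.299 2.764 -2.011
v 4.078 2.572 -2.16
v 3.924 2.291 -2.23
v 3.864 1.968 -2.211
v 3.909 1.661 -2.104
v 4.049 1.422 -1.928
v 4.262 1.292 -1.714
v 4.51 1.294 -1.499
v 4.751 1.427 -1.32
v 4.943 1.669 -1.208
v 5.052 1.978 -1.182
v 1.725 -2.731 -3.752
v 1.009 -1.954 -2.332
v 0.651 -2.085 -4.647
v -0.065 -1.308 -3.227
v 2.245 -2.032 -3.873
v 1.529 -1.255 -2.453
v 1.171 -1.386 -4.768
v 0.455 -0.609 -3.348
f 2 1 4
f 2 4 3
f 4 1 5
f 4 5 3
f 5 1 6
f 5 6 3
f 6 1 7
f 6 7 3
f 7 1 8
f 7 8 3
f 8 1 9
f 8 9 3
f 9 1 10
f 9 10 3
f 10 1 11
f 10 11 3
f 11 1 12
f 11 12 3
f 12 1 13
f 12 13 3
f 13 1 14
f 13 14 3
f 14 1 15
f 14 15 3
f 15 1 16
f 15 16 3
f 16 1 17
f 16 17 3
f 17 1 2
f 17 2 3
f 19 21 18
f 22 19 18
f 18 21 20
f 20 22 18
f 19 25 21
f 23 19 22
f 23 25 19
f 21 25 20
f 24 22 20
f 20 25 24
f 24 23 22
f 25 23 24

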